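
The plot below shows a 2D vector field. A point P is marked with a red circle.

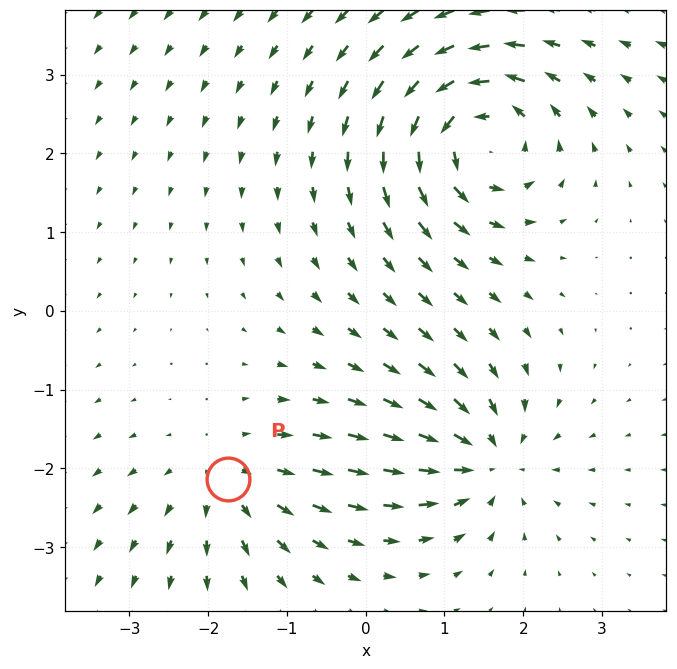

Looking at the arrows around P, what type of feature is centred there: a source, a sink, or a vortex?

source

At P (-1.8, -2.1) the arrows spread outward. Divergence about +3, curl ≈0 — positive divergence with near-zero curl is a source.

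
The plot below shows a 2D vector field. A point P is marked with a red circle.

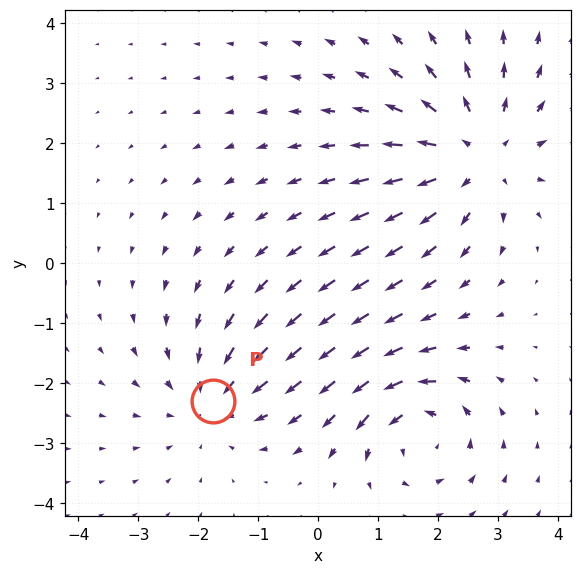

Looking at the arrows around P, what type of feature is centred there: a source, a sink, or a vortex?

sink

At P (-1.8, -2.3) the arrows converge inward. Divergence about -3, curl ≈0 — negative divergence with near-zero curl is a sink.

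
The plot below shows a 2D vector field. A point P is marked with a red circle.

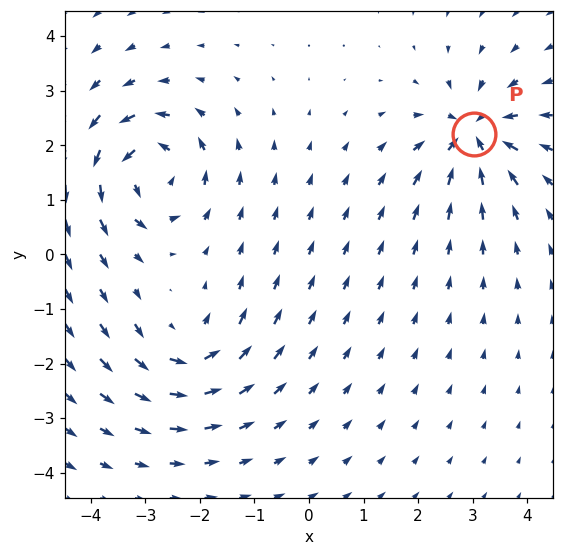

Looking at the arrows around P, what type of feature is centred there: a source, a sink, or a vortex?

At P (3.0, 2.2) the arrows converge inward. Divergence about -7, curl ≈0 — negative divergence with near-zero curl is a sink.

sink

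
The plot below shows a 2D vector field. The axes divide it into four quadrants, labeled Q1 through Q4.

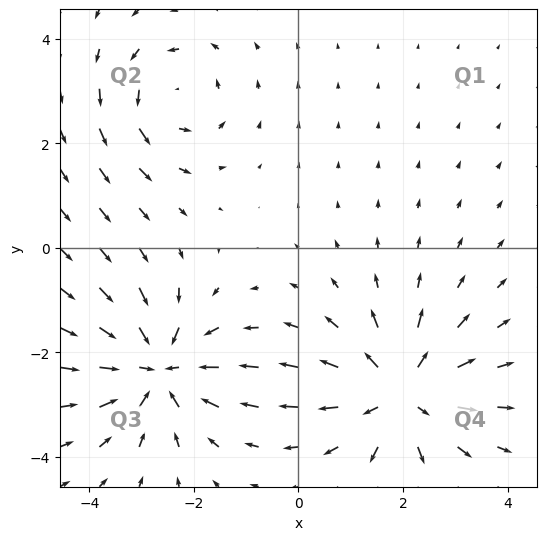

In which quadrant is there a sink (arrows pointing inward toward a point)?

The sink sits at approximately (-2.7, -2.3), which lies in quadrant Q3. The divergence there is about -4, negative as expected for a sink.

Q3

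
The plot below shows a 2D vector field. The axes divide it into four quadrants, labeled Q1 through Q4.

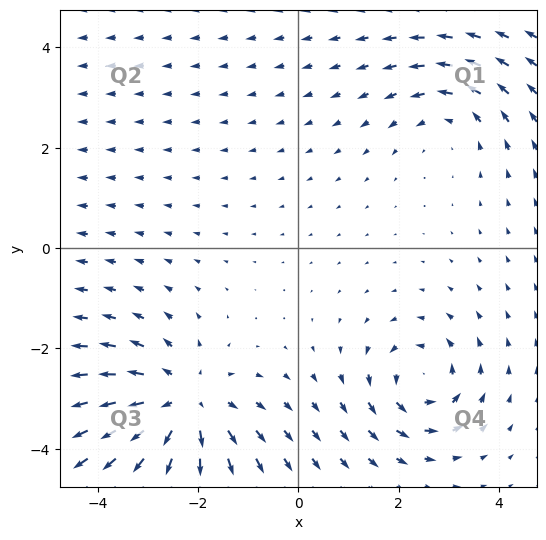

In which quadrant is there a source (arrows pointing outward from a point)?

The source sits at approximately (-2.3, -3.1), which lies in quadrant Q3. The divergence there is about +4, positive as expected for a source.

Q3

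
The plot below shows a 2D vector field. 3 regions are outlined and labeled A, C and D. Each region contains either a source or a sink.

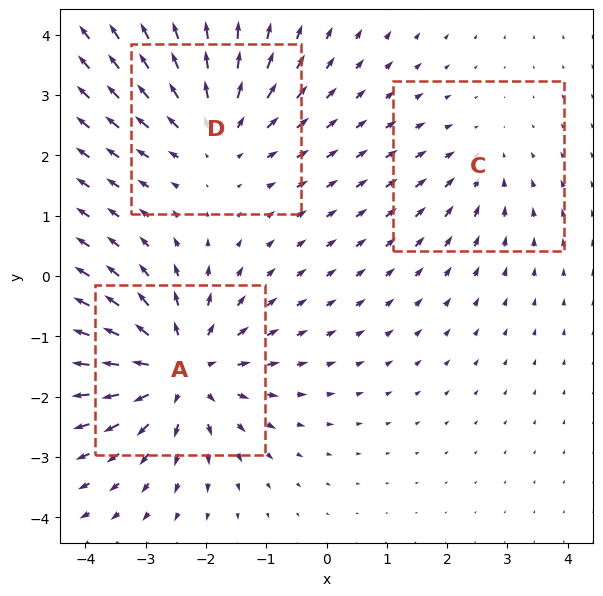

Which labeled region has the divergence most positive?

A

Divergence at each region's feature centre — A: about +5, C: about -2, D: about +3. Region A is most positive.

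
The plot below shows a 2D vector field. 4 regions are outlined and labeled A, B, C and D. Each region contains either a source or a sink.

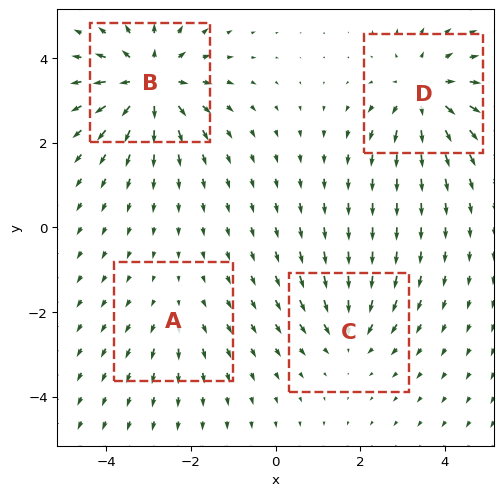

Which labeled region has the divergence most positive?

Divergence at each region's feature centre — A: about +2, B: about +7, C: about -4, D: about +5. Region B is most positive.

B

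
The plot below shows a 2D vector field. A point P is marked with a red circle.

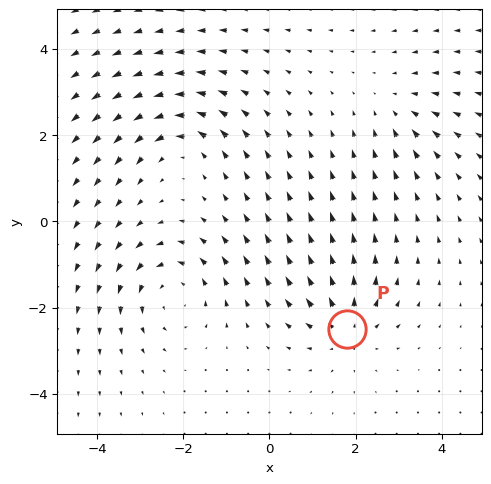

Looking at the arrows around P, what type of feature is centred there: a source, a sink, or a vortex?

source

At P (1.8, -2.5) the arrows spread outward. Divergence about +4, curl ≈0 — positive divergence with near-zero curl is a source.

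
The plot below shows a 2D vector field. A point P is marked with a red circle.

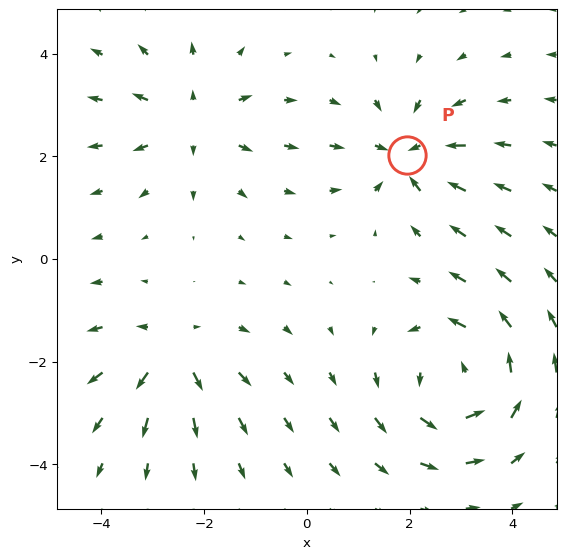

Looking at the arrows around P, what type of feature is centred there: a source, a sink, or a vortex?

sink

At P (1.9, 2.0) the arrows converge inward. Divergence about -4, curl ≈0 — negative divergence with near-zero curl is a sink.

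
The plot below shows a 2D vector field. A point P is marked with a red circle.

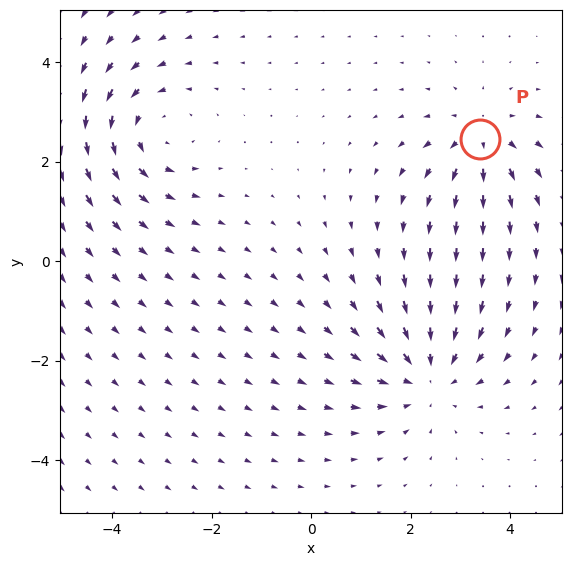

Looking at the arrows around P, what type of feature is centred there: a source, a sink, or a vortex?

At P (3.4, 2.5) the arrows spread outward. Divergence about +4, curl ≈0 — positive divergence with near-zero curl is a source.

source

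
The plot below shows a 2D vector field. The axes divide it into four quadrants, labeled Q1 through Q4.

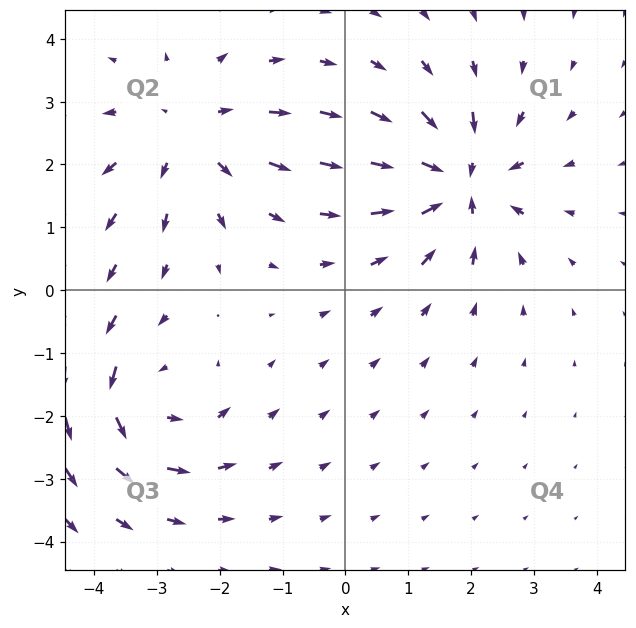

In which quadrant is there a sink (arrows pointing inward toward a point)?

The sink sits at approximately (1.8, 1.7), which lies in quadrant Q1. The divergence there is about -5, negative as expected for a sink.

Q1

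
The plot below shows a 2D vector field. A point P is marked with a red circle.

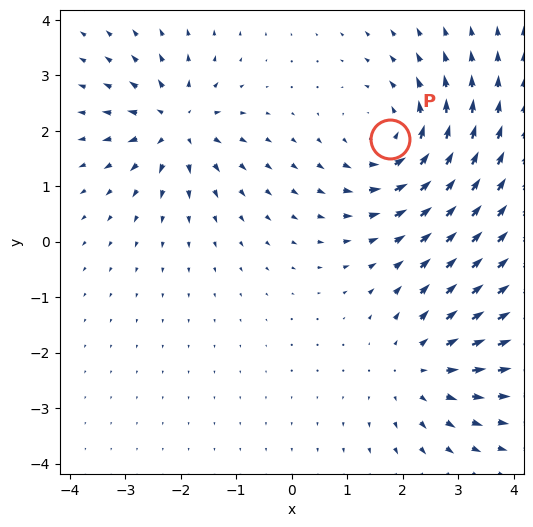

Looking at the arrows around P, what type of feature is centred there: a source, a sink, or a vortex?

vortex

At P (1.8, 1.9) the arrows circulate counterclockwise. Divergence ≈0, curl about +5 — near-zero divergence with nonzero curl is a vortex.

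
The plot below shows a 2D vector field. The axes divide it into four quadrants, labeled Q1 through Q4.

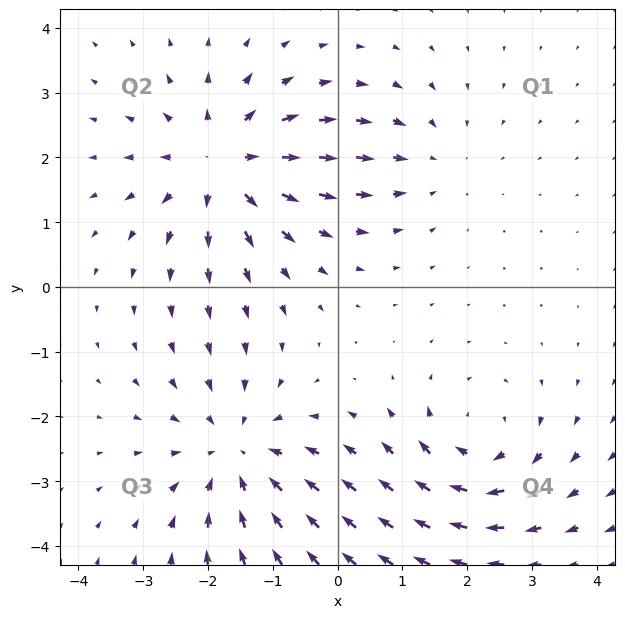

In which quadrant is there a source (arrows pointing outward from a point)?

The source sits at approximately (-1.8, 1.9), which lies in quadrant Q2. The divergence there is about +4, positive as expected for a source.

Q2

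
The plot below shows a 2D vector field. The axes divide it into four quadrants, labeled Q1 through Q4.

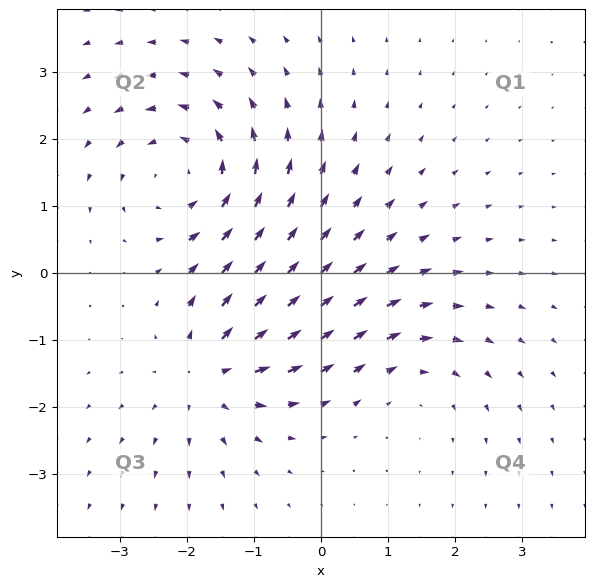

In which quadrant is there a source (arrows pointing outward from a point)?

The source sits at approximately (-1.7, -1.5), which lies in quadrant Q3. The divergence there is about +4, positive as expected for a source.

Q3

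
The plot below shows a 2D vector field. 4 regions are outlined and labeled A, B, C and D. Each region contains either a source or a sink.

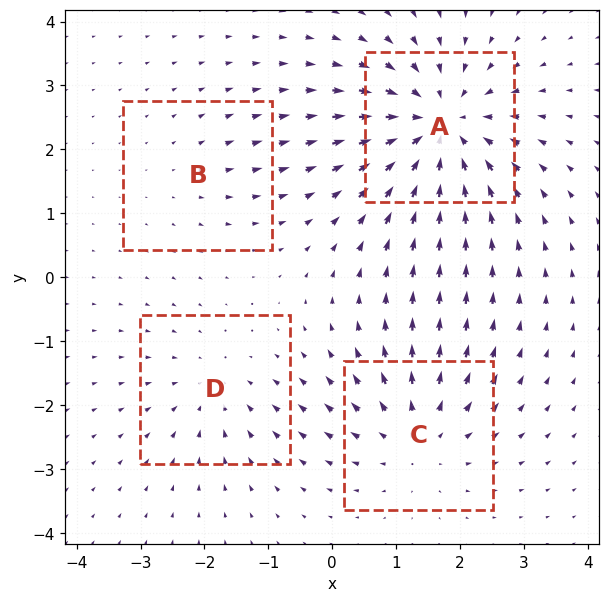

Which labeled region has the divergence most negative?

A

Divergence at each region's feature centre — A: about -7, B: about +2, C: about +4, D: about -3. Region A is most negative.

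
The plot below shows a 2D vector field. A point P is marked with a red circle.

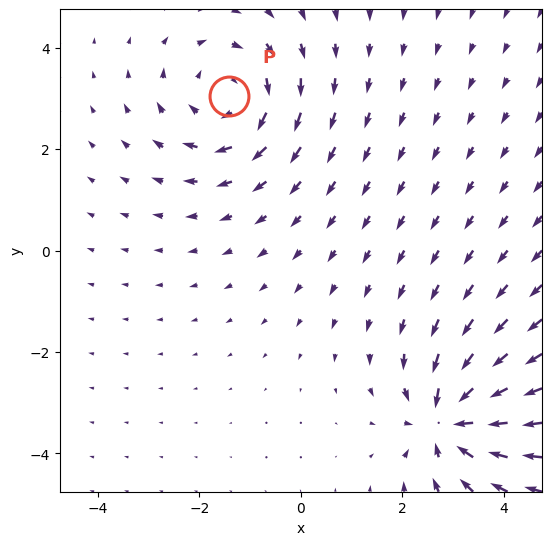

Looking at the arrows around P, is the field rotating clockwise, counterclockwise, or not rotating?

Near P at (-1.4, 3.0) the arrows circulate clockwise. The curl (z-component) there is about -3; negative curl means clockwise rotation.

clockwise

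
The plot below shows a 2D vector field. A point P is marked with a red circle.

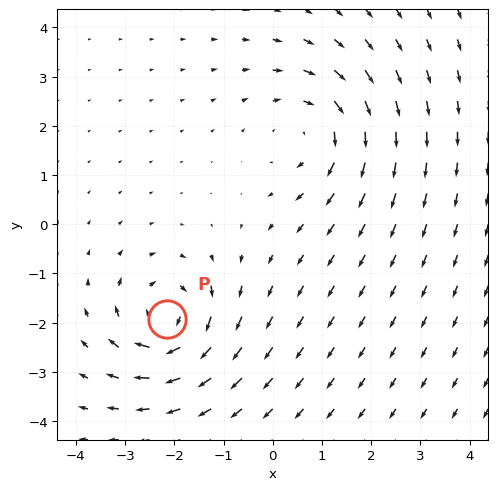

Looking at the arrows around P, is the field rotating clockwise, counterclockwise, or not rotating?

clockwise

Near P at (-2.1, -1.9) the arrows circulate clockwise. The curl (z-component) there is about -6; negative curl means clockwise rotation.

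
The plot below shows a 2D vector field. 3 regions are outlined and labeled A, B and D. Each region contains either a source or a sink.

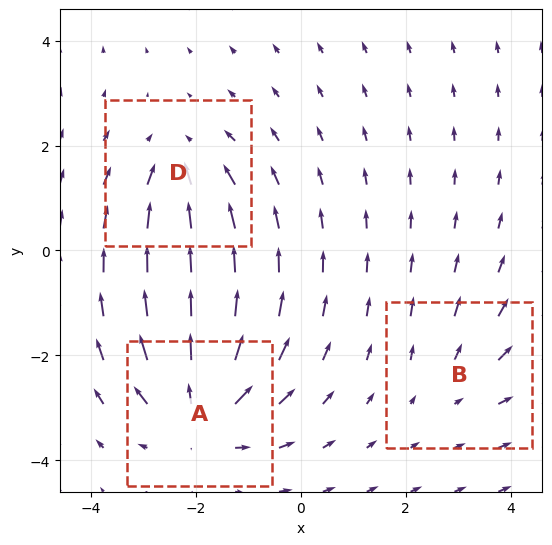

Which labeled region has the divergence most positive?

A

Divergence at each region's feature centre — A: about +4, B: about +2, D: about -3. Region A is most positive.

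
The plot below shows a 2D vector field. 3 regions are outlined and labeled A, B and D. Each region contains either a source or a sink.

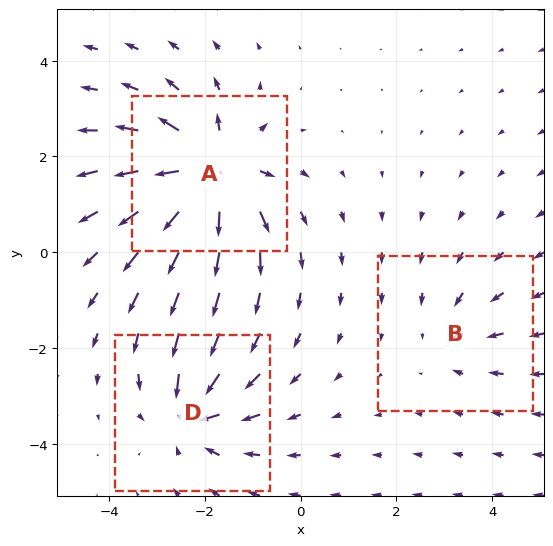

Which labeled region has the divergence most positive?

A

Divergence at each region's feature centre — A: about +6, B: about -2, D: about -4. Region A is most positive.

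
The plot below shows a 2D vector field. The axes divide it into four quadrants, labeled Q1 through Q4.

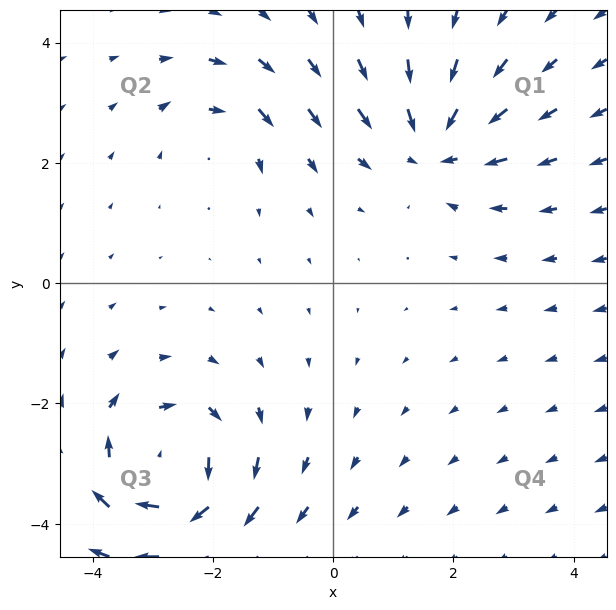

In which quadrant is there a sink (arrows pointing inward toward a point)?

Q1

The sink sits at approximately (1.7, 2.3), which lies in quadrant Q1. The divergence there is about -4, negative as expected for a sink.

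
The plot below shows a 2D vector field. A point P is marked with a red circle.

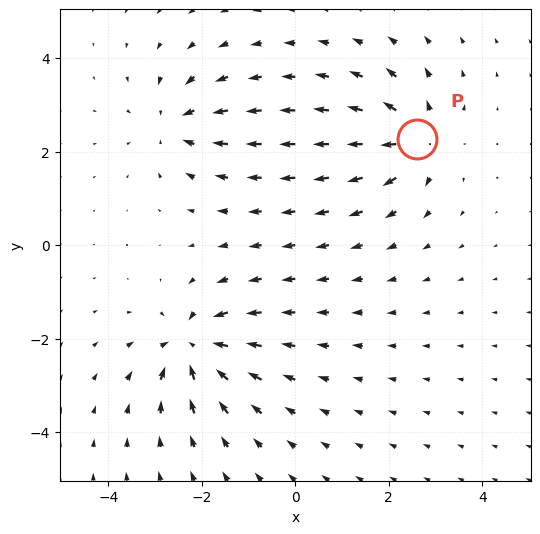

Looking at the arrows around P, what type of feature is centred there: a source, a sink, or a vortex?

At P (2.6, 2.3) the arrows spread outward. Divergence about +5, curl ≈0 — positive divergence with near-zero curl is a source.

source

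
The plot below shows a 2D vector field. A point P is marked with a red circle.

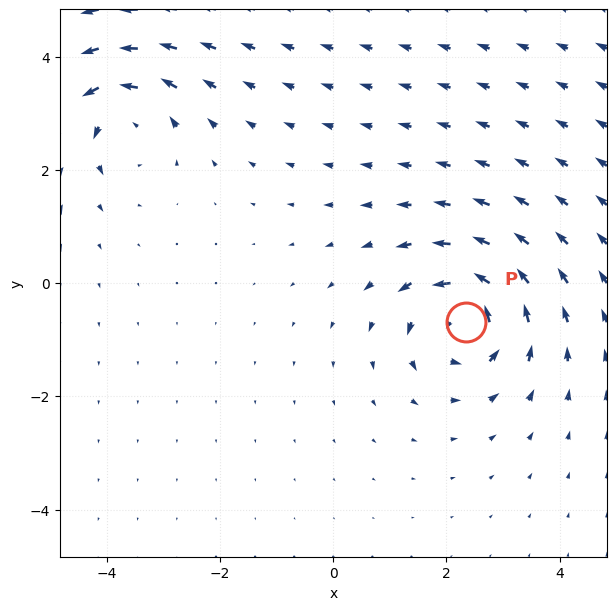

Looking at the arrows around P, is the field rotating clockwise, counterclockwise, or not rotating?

Near P at (2.4, -0.7) the arrows circulate counterclockwise. The curl (z-component) there is about +5; positive curl means counterclockwise rotation.

counterclockwise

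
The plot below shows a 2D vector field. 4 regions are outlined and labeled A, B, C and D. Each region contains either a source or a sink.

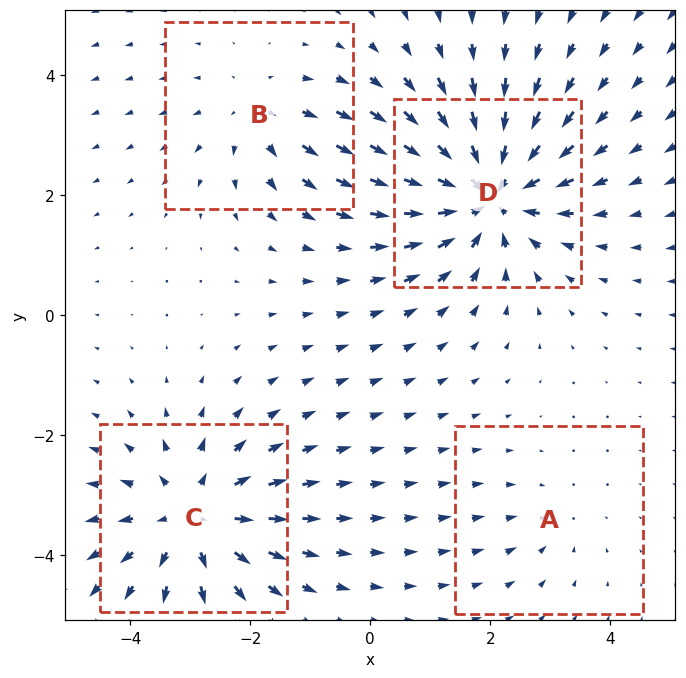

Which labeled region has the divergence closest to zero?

A

Divergence at each region's feature centre — A: about -2, B: about +3, C: about +5, D: about -6. Region A is closest to zero.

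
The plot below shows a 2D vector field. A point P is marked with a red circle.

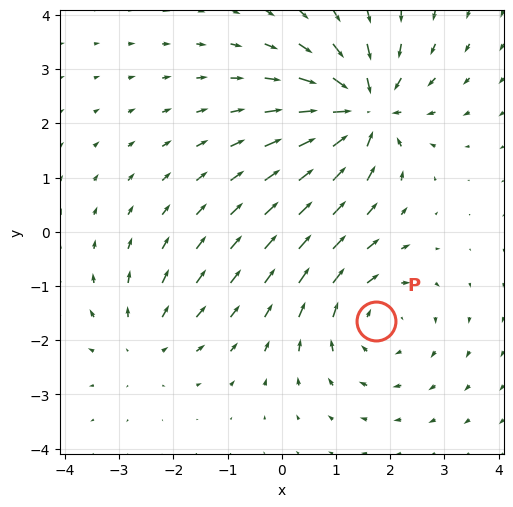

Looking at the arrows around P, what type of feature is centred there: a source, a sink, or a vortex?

At P (1.7, -1.7) the arrows circulate clockwise. Divergence ≈0, curl about -3 — near-zero divergence with nonzero curl is a vortex.

vortex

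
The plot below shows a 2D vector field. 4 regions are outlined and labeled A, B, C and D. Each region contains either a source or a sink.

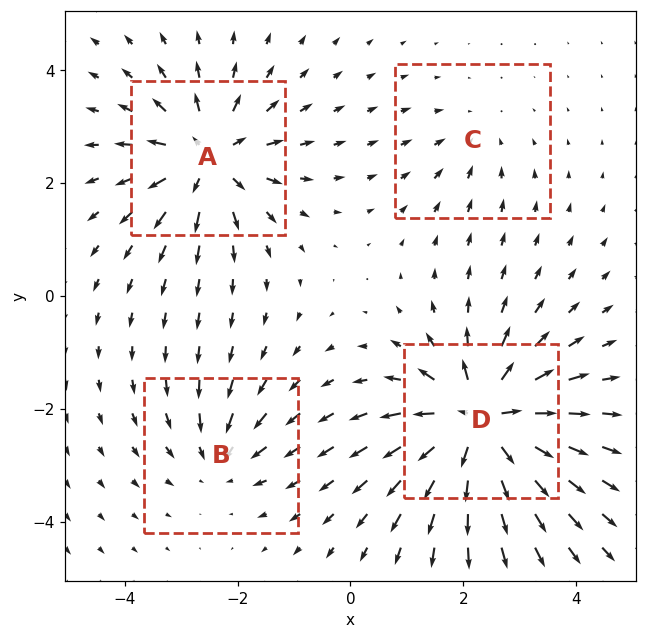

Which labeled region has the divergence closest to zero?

C

Divergence at each region's feature centre — A: about +6, B: about -4, C: about -2, D: about +8. Region C is closest to zero.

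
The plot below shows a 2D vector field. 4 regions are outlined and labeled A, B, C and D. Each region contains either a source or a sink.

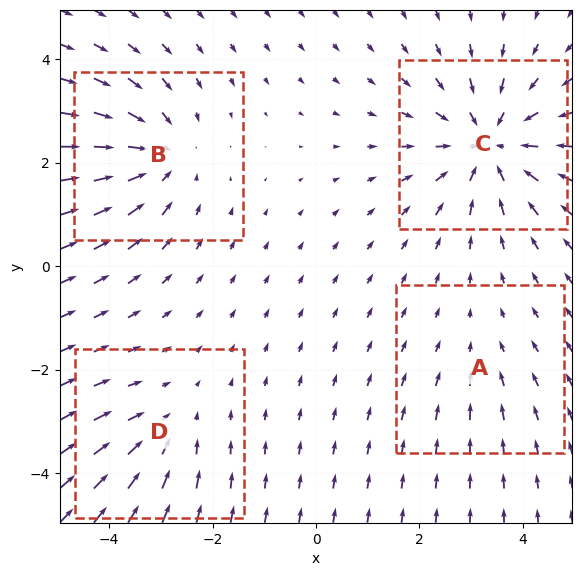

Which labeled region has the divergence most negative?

C

Divergence at each region's feature centre — A: about -2, B: about -4, C: about -6, D: about -3. Region C is most negative.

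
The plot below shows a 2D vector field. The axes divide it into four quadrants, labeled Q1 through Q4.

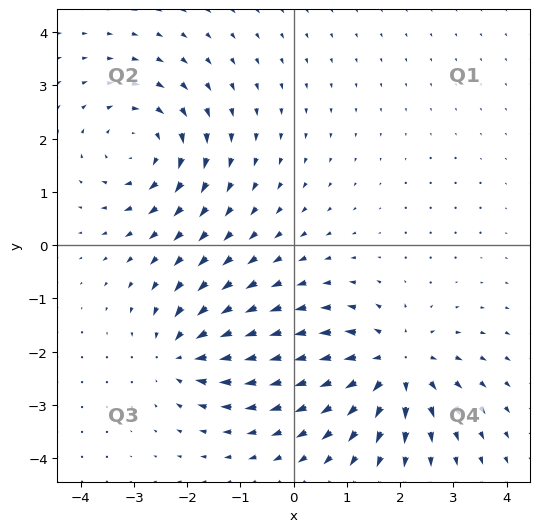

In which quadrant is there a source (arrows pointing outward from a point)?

The source sits at approximately (1.9, -2.2), which lies in quadrant Q4. The divergence there is about +6, positive as expected for a source.

Q4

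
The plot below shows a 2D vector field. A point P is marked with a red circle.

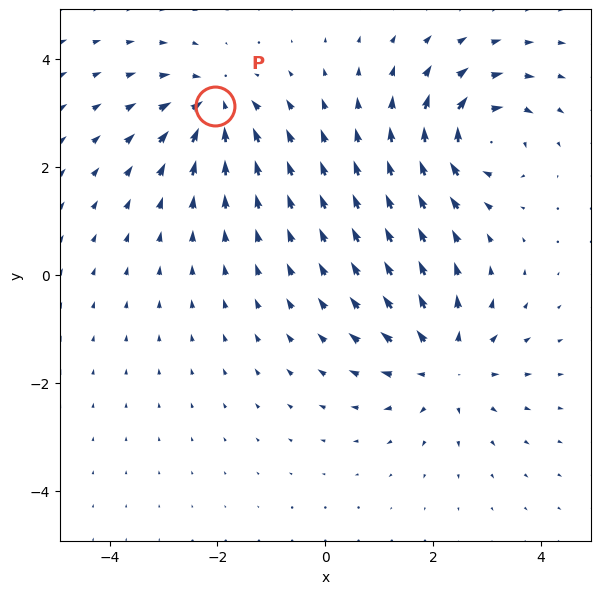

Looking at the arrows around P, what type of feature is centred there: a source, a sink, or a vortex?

sink

At P (-2.1, 3.1) the arrows converge inward. Divergence about -5, curl ≈0 — negative divergence with near-zero curl is a sink.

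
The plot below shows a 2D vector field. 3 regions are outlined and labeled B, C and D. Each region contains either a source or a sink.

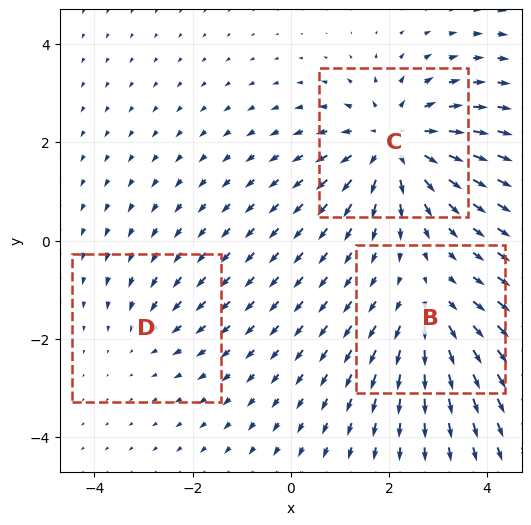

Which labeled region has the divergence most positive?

C

Divergence at each region's feature centre — B: about +3, C: about +5, D: about -2. Region C is most positive.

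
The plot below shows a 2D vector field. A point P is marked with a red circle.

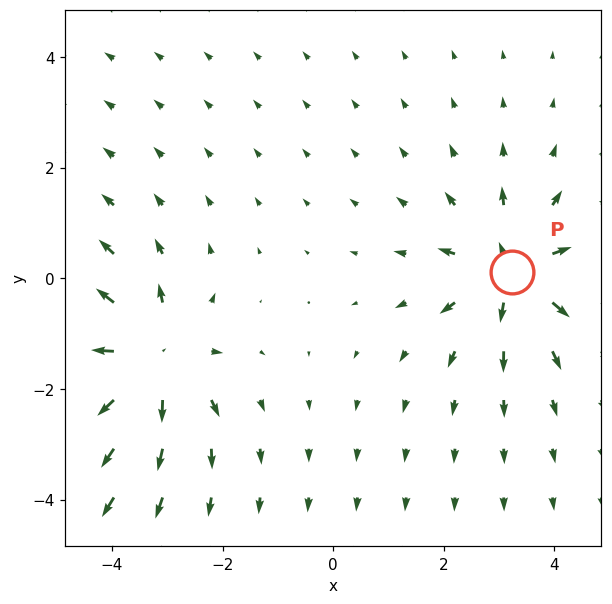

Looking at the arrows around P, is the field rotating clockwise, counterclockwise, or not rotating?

Near P at (3.2, 0.1) the arrows show no circulation. The curl there is ≈0.

not rotating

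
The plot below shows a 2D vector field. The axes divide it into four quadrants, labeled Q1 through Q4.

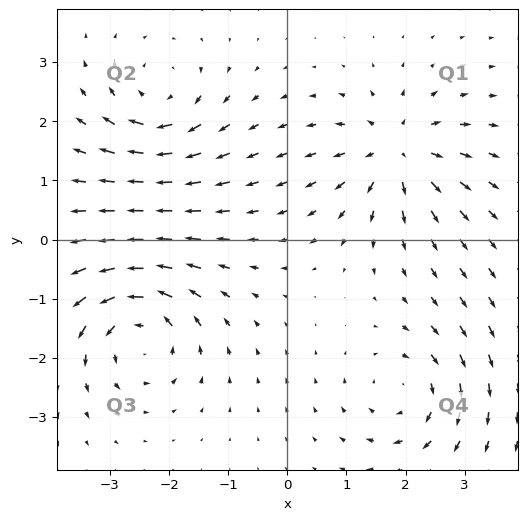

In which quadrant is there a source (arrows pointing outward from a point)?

Q1

The source sits at approximately (1.9, 1.5), which lies in quadrant Q1. The divergence there is about +6, positive as expected for a source.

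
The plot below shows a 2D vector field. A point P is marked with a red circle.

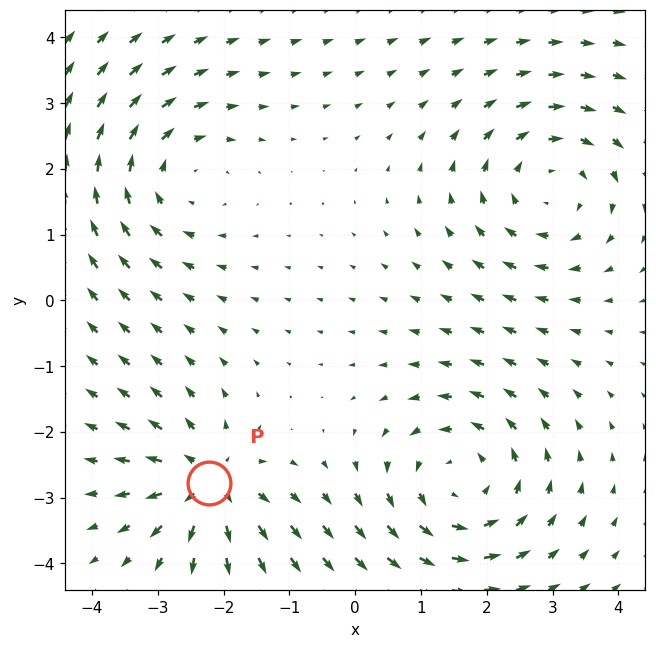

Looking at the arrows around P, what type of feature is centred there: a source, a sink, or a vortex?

source

At P (-2.2, -2.8) the arrows spread outward. Divergence about +5, curl ≈0 — positive divergence with near-zero curl is a source.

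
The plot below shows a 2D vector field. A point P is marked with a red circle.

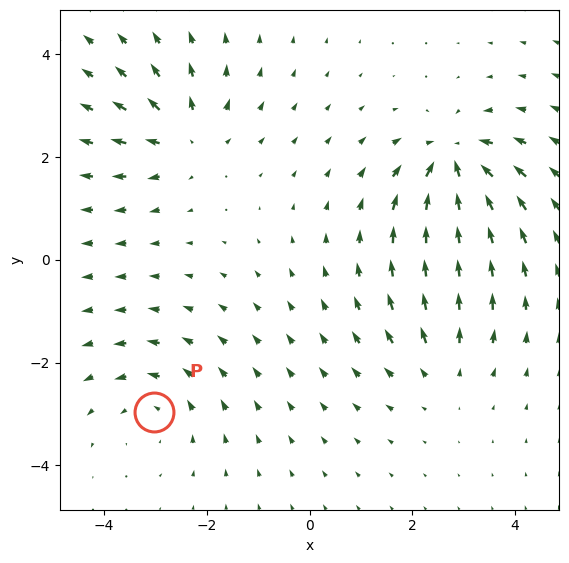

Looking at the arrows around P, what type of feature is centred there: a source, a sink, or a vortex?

At P (-3.0, -3.0) the arrows circulate counterclockwise. Divergence ≈0, curl about +3 — near-zero divergence with nonzero curl is a vortex.

vortex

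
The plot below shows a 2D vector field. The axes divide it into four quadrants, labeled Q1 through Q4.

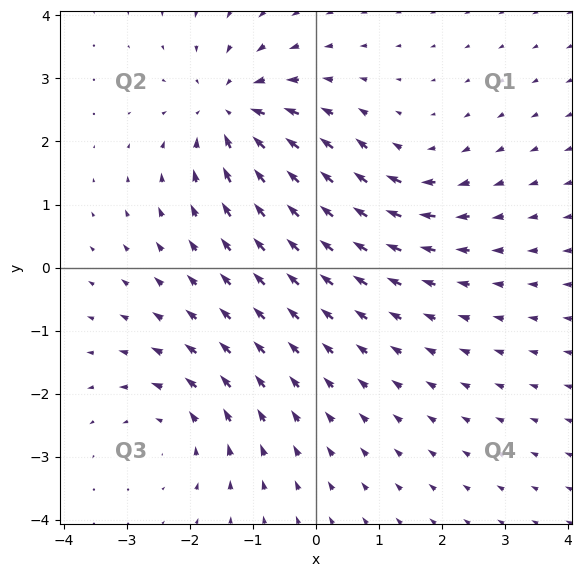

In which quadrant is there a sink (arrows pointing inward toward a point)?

Q2

The sink sits at approximately (-1.3, 2.5), which lies in quadrant Q2. The divergence there is about -5, negative as expected for a sink.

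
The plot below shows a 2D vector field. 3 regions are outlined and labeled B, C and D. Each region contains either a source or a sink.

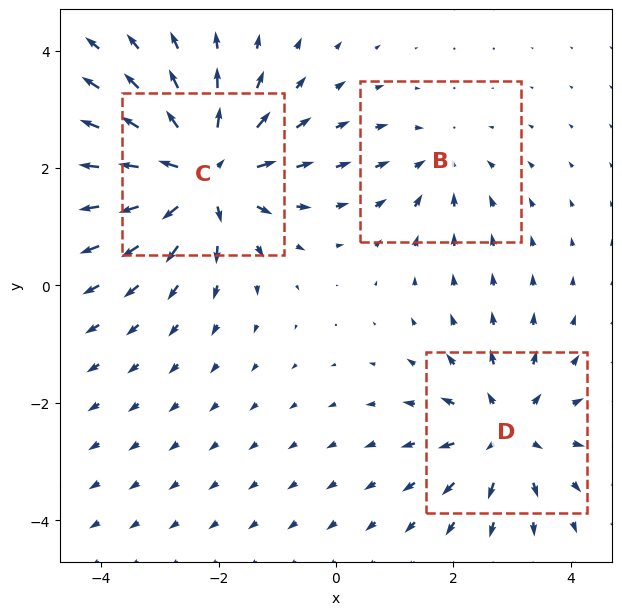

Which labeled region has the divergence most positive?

Divergence at each region's feature centre — B: about -2, C: about +5, D: about +3. Region C is most positive.

C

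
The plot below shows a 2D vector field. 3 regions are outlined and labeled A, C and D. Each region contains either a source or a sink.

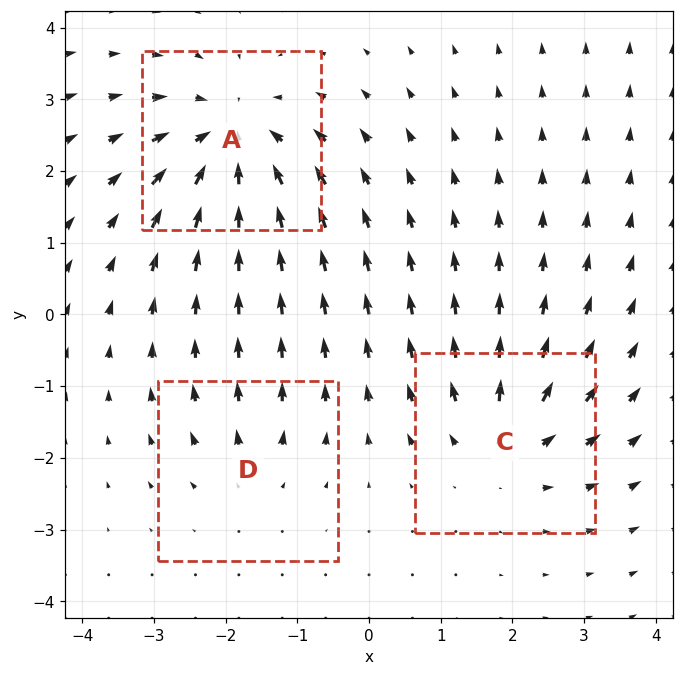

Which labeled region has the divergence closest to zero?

D

Divergence at each region's feature centre — A: about -5, C: about +4, D: about +2. Region D is closest to zero.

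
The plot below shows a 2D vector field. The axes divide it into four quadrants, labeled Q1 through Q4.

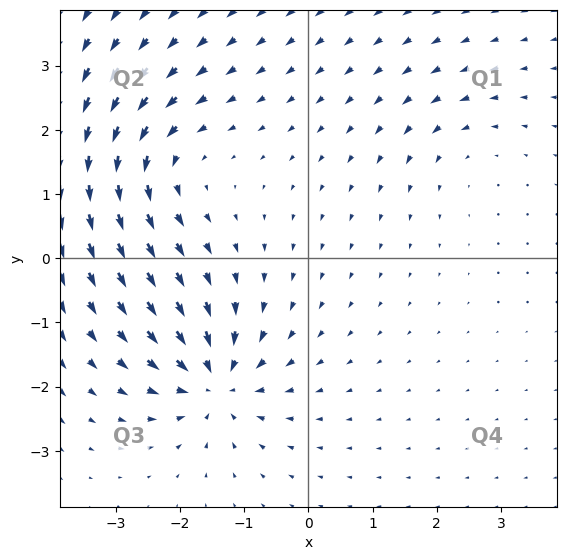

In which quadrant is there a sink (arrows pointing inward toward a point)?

The sink sits at approximately (-1.4, -1.9), which lies in quadrant Q3. The divergence there is about -6, negative as expected for a sink.

Q3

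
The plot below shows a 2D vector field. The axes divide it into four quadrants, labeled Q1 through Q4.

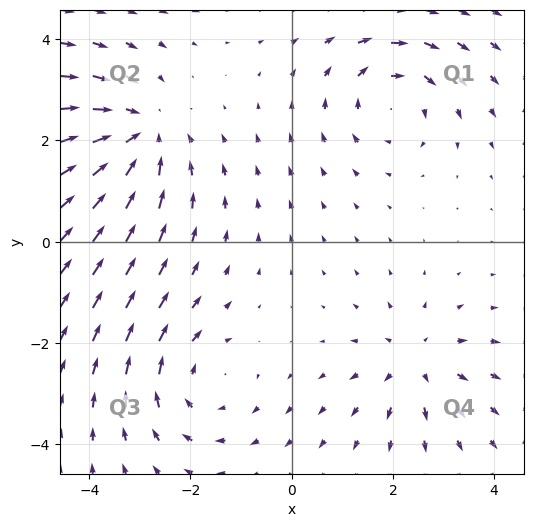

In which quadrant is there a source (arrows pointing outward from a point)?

Q4

The source sits at approximately (2.5, -2.4), which lies in quadrant Q4. The divergence there is about +3, positive as expected for a source.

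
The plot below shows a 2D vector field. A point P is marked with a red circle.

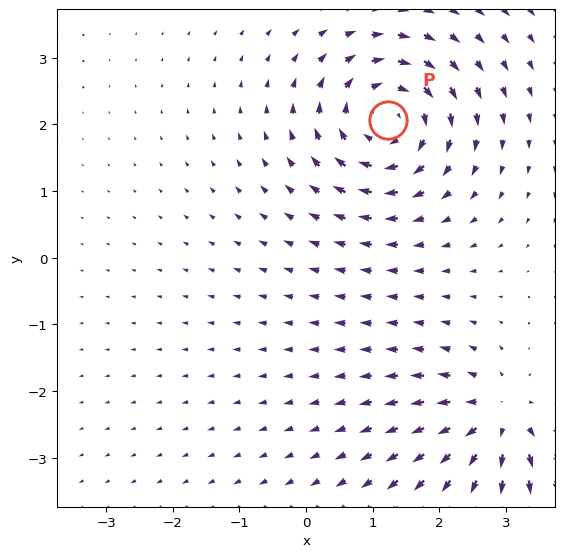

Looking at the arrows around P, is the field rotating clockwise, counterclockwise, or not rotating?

clockwise

Near P at (1.2, 2.1) the arrows circulate clockwise. The curl (z-component) there is about -6; negative curl means clockwise rotation.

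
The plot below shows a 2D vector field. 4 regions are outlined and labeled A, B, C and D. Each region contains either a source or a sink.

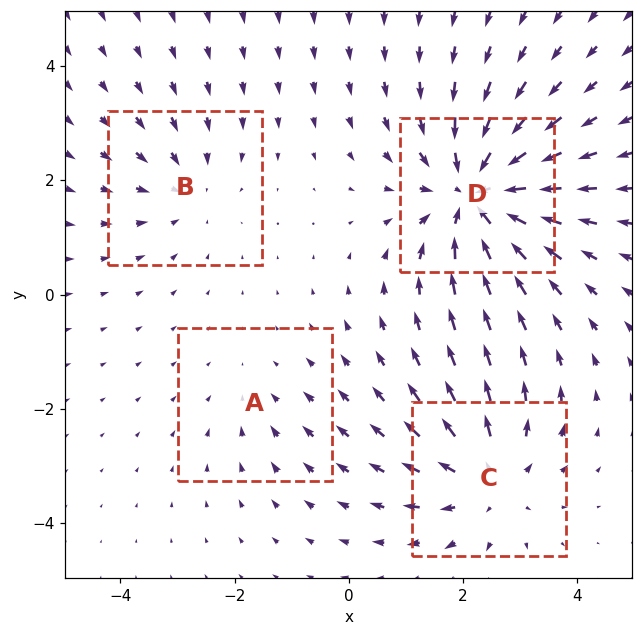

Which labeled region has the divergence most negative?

Divergence at each region's feature centre — A: about -2, B: about -3, C: about +4, D: about -7. Region D is most negative.

D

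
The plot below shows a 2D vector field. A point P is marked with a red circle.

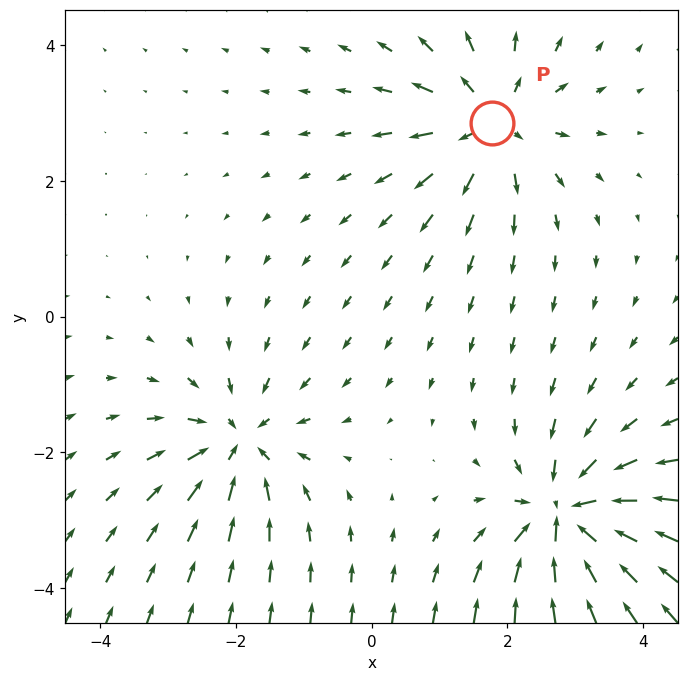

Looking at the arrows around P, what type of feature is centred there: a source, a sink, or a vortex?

At P (1.8, 2.9) the arrows spread outward. Divergence about +4, curl ≈0 — positive divergence with near-zero curl is a source.

source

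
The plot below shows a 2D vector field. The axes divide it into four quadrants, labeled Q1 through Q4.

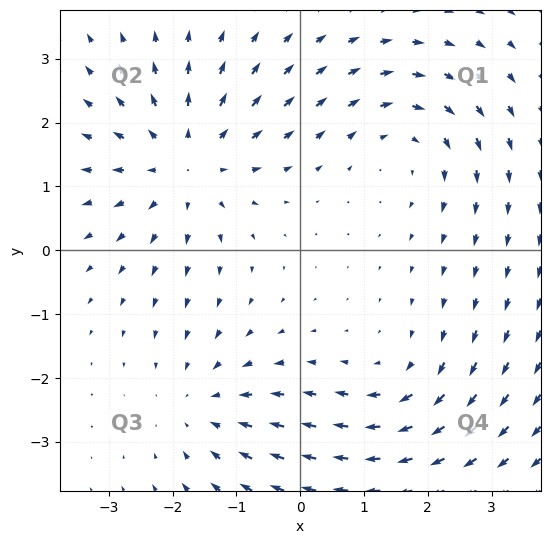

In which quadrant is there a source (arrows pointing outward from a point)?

The source sits at approximately (-1.8, 1.4), which lies in quadrant Q2. The divergence there is about +4, positive as expected for a source.

Q2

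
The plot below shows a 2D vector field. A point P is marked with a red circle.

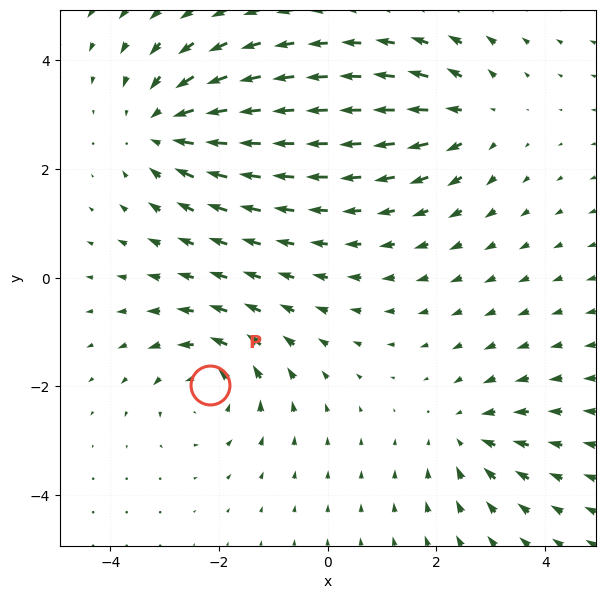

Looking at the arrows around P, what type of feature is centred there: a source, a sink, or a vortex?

At P (-2.2, -2.0) the arrows circulate counterclockwise. Divergence ≈0, curl about +4 — near-zero divergence with nonzero curl is a vortex.

vortex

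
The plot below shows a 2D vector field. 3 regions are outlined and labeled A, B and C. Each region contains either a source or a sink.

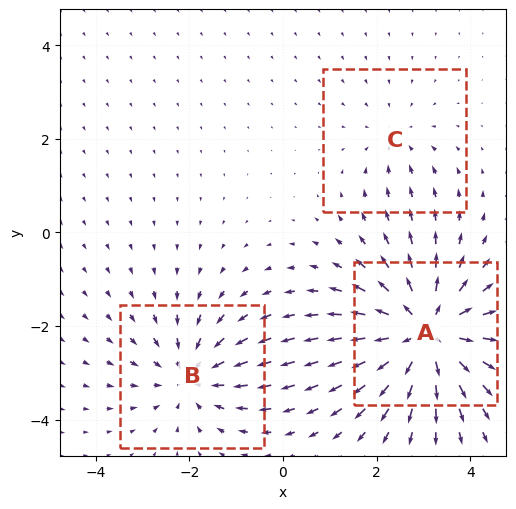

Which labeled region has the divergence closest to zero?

C

Divergence at each region's feature centre — A: about +5, B: about -3, C: about -2. Region C is closest to zero.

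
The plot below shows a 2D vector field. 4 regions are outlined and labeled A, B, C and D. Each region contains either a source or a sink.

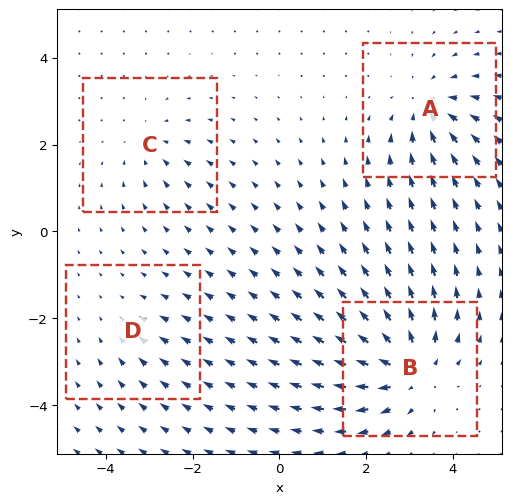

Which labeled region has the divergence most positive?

B

Divergence at each region's feature centre — A: about -6, B: about +8, C: about -3, D: about -2. Region B is most positive.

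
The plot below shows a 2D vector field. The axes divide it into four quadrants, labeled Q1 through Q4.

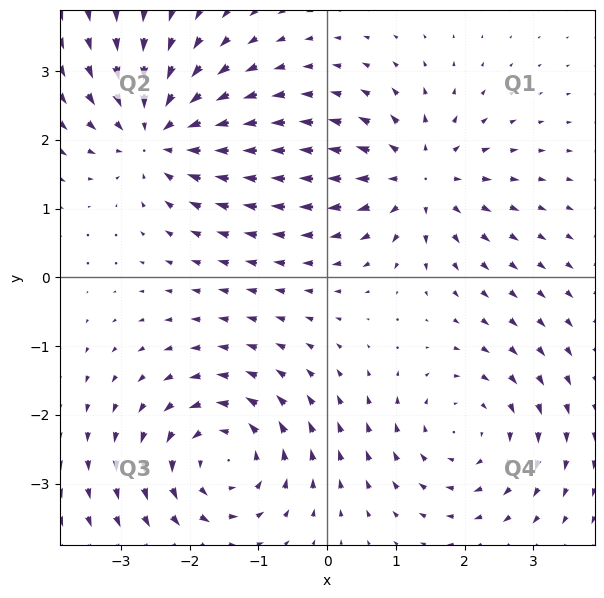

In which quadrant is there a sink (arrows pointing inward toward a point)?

Q2

The sink sits at approximately (-2.5, 2.1), which lies in quadrant Q2. The divergence there is about -5, negative as expected for a sink.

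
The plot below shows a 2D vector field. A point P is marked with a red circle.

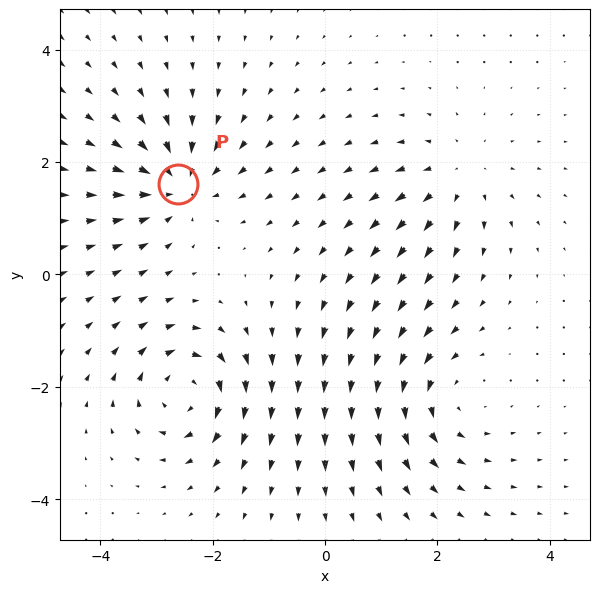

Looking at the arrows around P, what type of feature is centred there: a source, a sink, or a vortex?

sink

At P (-2.6, 1.6) the arrows converge inward. Divergence about -5, curl ≈0 — negative divergence with near-zero curl is a sink.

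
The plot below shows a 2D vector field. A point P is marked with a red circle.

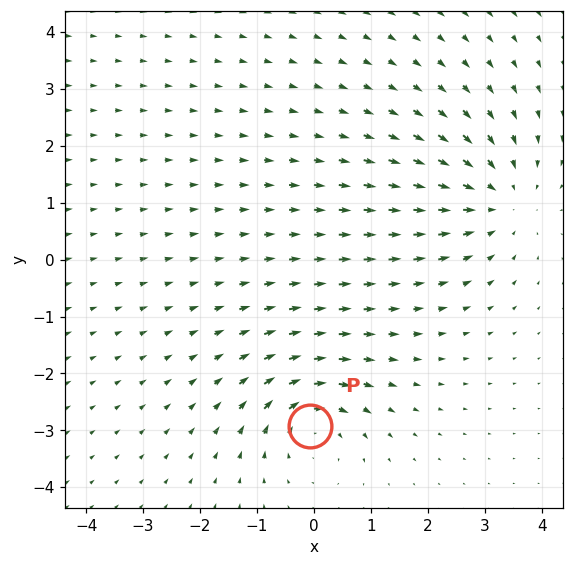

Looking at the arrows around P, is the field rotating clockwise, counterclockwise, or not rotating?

clockwise

Near P at (-0.1, -2.9) the arrows circulate clockwise. The curl (z-component) there is about -4; negative curl means clockwise rotation.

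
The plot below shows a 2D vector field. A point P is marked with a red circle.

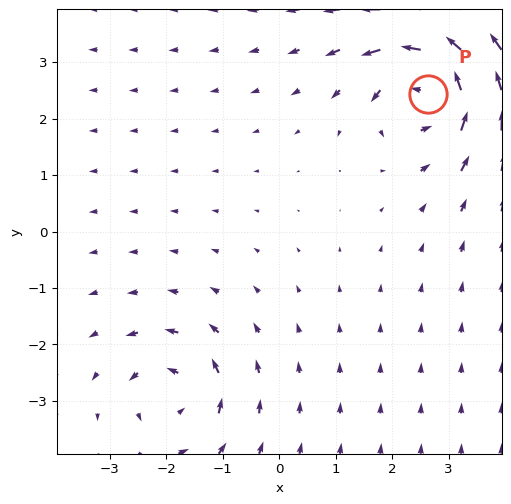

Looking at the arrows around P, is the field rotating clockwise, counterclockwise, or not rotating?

Near P at (2.6, 2.4) the arrows circulate counterclockwise. The curl (z-component) there is about +7; positive curl means counterclockwise rotation.

counterclockwise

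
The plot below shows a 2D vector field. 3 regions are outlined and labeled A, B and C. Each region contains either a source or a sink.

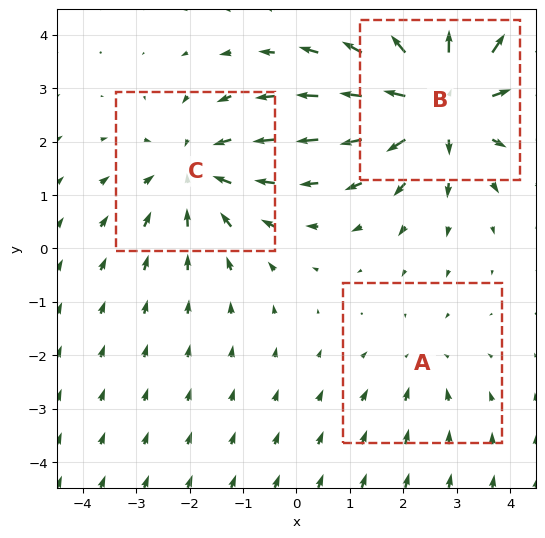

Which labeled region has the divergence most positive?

Divergence at each region's feature centre — A: about -2, B: about +4, C: about -3. Region B is most positive.

B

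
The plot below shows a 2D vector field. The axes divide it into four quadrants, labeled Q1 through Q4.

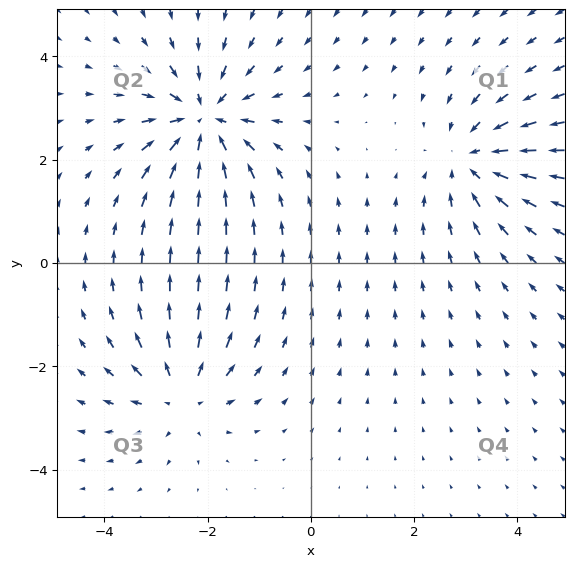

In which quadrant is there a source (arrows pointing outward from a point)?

Q3

The source sits at approximately (-2.5, -2.5), which lies in quadrant Q3. The divergence there is about +4, positive as expected for a source.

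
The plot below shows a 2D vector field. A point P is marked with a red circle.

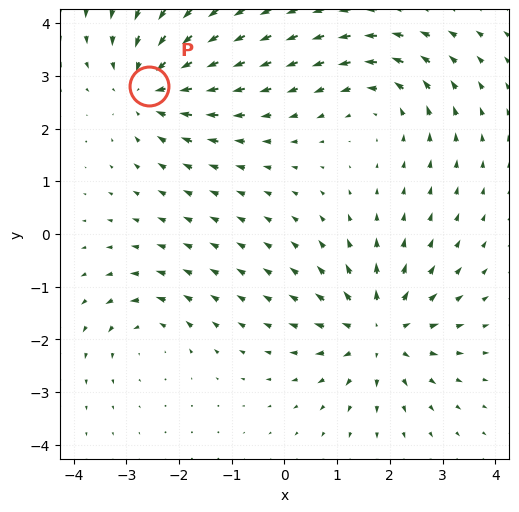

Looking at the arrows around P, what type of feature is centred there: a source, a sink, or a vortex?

At P (-2.6, 2.8) the arrows converge inward. Divergence about -5, curl ≈0 — negative divergence with near-zero curl is a sink.

sink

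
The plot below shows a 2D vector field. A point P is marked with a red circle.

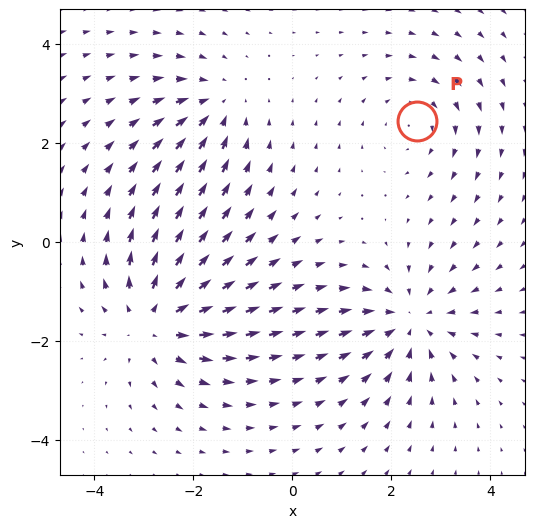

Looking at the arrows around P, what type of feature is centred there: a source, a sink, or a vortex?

At P (2.5, 2.4) the arrows circulate clockwise. Divergence ≈0, curl about -2 — near-zero divergence with nonzero curl is a vortex.

vortex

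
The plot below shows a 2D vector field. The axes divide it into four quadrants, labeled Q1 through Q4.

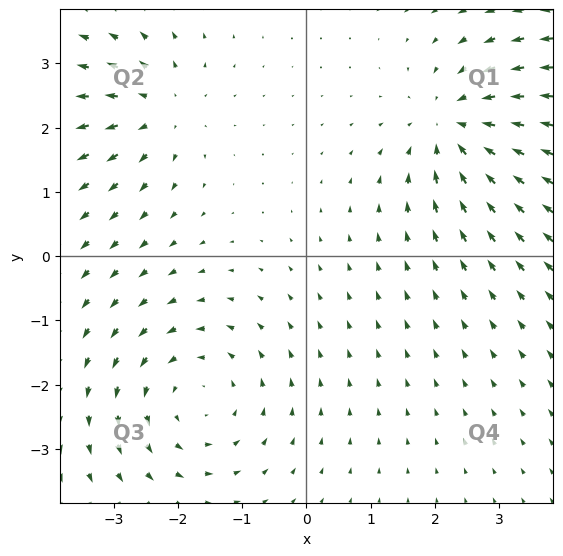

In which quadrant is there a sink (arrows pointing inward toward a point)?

Q1

The sink sits at approximately (2.3, 2.0), which lies in quadrant Q1. The divergence there is about -4, negative as expected for a sink.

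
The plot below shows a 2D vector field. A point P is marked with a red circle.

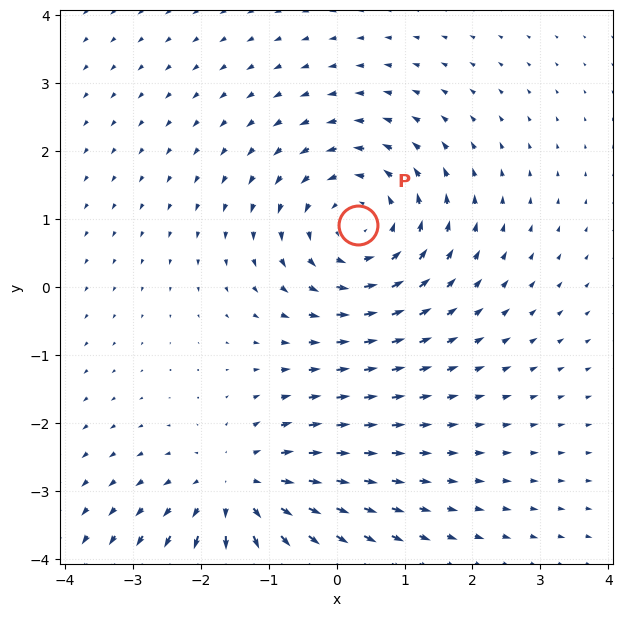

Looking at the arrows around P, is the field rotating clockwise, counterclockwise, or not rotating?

counterclockwise

Near P at (0.3, 0.9) the arrows circulate counterclockwise. The curl (z-component) there is about +4; positive curl means counterclockwise rotation.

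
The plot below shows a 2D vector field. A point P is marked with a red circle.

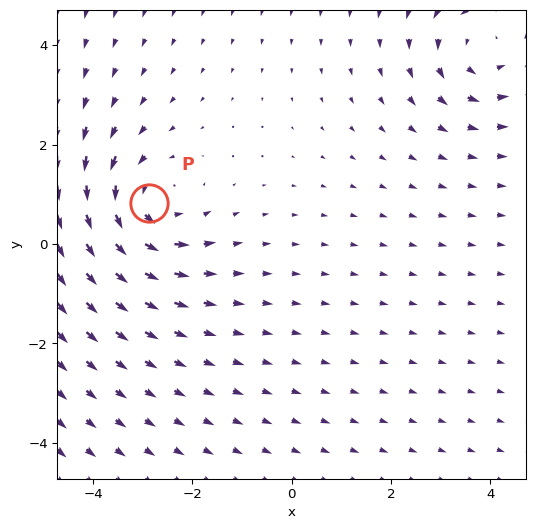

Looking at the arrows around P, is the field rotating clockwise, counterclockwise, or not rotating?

counterclockwise

Near P at (-2.9, 0.8) the arrows circulate counterclockwise. The curl (z-component) there is about +3; positive curl means counterclockwise rotation.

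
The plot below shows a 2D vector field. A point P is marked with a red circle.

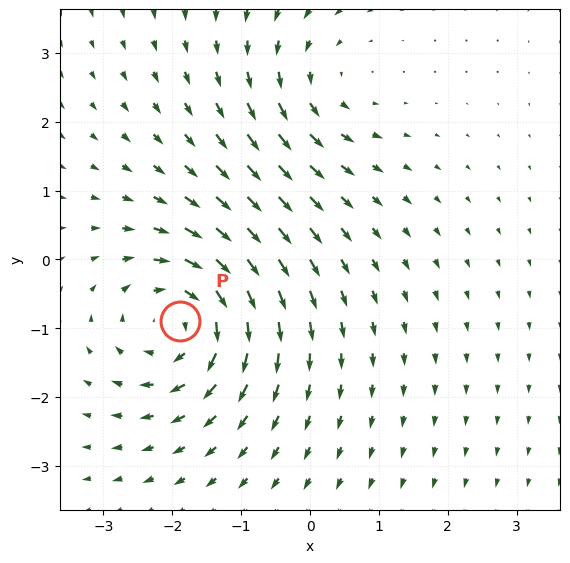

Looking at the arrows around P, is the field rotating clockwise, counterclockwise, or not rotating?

clockwise

Near P at (-1.9, -0.9) the arrows circulate clockwise. The curl (z-component) there is about -5; negative curl means clockwise rotation.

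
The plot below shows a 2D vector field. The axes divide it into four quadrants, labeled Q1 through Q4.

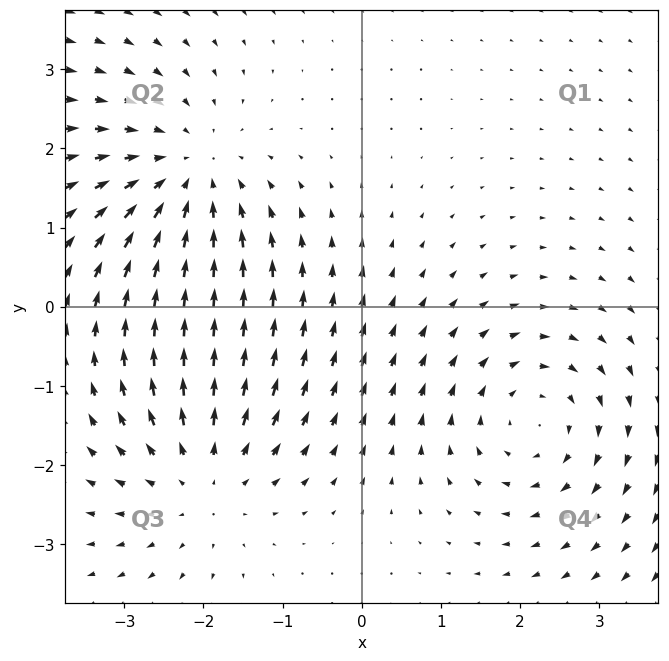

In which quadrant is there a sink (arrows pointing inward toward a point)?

Q2

The sink sits at approximately (-2.2, 1.7), which lies in quadrant Q2. The divergence there is about -4, negative as expected for a sink.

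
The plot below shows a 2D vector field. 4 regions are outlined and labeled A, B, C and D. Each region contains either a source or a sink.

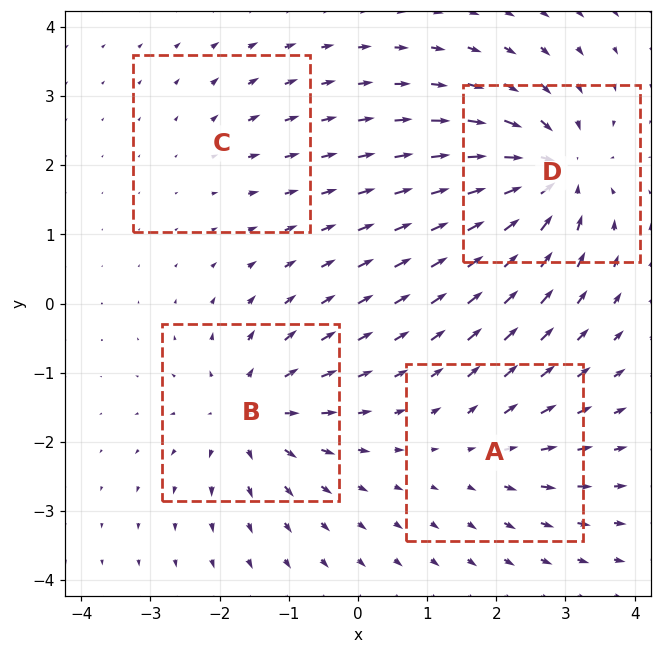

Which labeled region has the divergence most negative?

Divergence at each region's feature centre — A: about +3, B: about +6, C: about +2, D: about -7. Region D is most negative.

D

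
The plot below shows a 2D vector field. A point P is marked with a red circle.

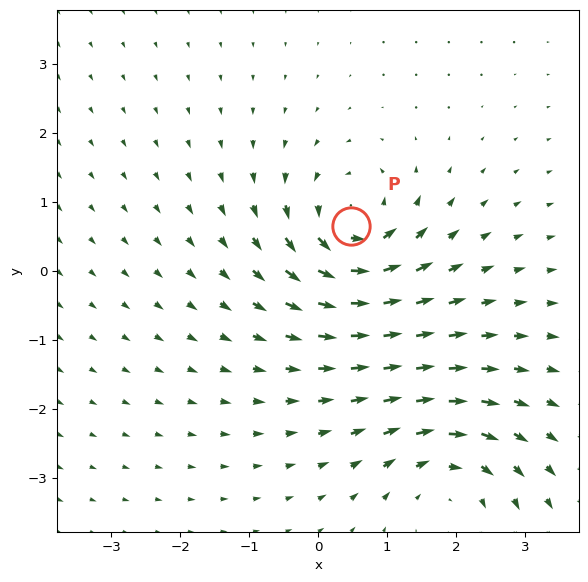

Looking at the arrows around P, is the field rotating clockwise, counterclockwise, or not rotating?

Near P at (0.5, 0.6) the arrows circulate counterclockwise. The curl (z-component) there is about +6; positive curl means counterclockwise rotation.

counterclockwise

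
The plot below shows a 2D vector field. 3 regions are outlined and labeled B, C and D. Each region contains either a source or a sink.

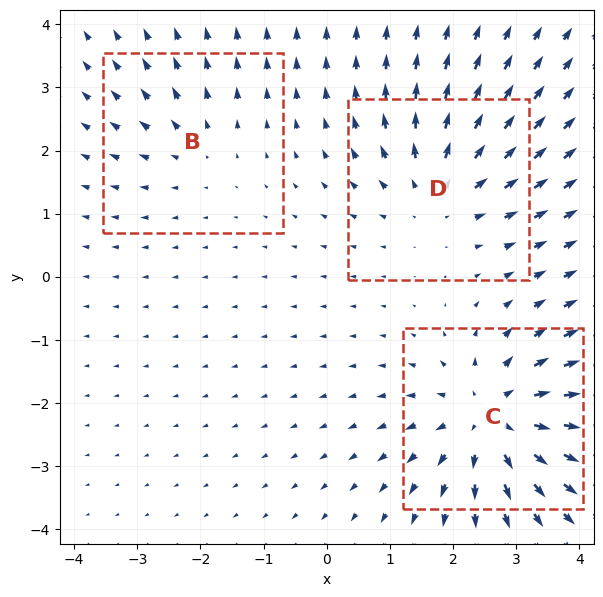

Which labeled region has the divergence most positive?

C

Divergence at each region's feature centre — B: about +2, C: about +5, D: about +3. Region C is most positive.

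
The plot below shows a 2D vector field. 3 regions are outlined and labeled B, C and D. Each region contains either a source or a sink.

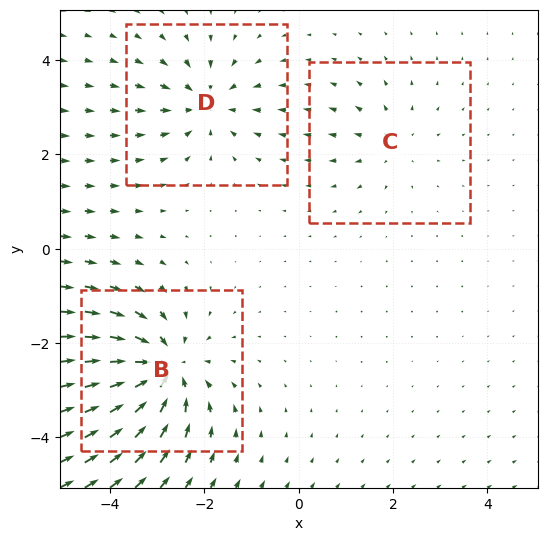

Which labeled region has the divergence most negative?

Divergence at each region's feature centre — B: about -6, C: about +2, D: about -4. Region B is most negative.

B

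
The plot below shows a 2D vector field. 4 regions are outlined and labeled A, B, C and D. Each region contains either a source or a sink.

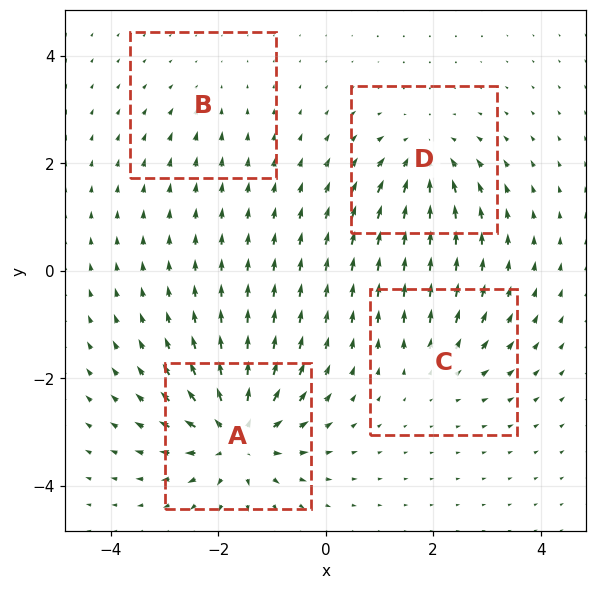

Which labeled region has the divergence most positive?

Divergence at each region's feature centre — A: about +8, B: about -2, C: about +3, D: about -5. Region A is most positive.

A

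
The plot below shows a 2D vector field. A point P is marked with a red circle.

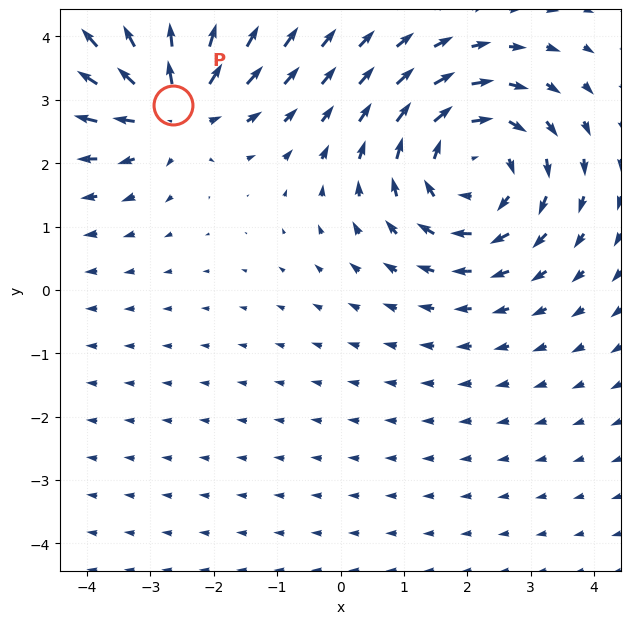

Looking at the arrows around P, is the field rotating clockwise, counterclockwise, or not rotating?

not rotating

Near P at (-2.6, 2.9) the arrows show no circulation. The curl there is ≈0.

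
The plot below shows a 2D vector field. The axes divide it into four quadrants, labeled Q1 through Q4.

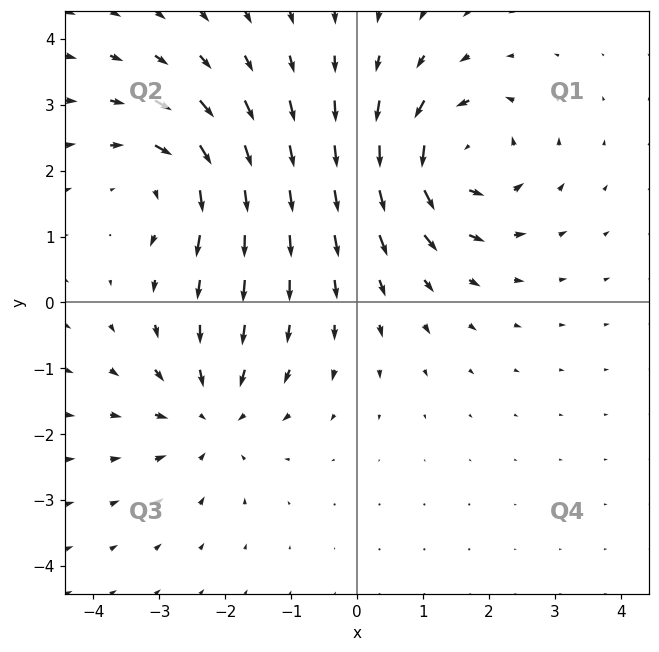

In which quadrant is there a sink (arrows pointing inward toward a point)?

The sink sits at approximately (-2.2, -1.7), which lies in quadrant Q3. The divergence there is about -4, negative as expected for a sink.

Q3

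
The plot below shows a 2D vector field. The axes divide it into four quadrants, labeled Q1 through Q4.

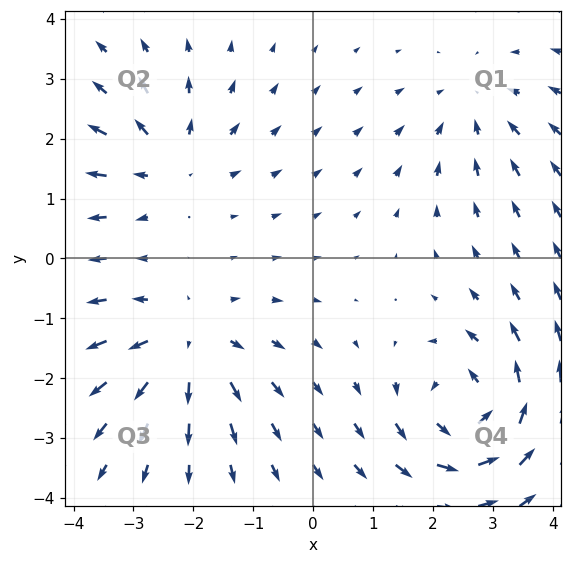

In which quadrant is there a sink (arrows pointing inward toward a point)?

The sink sits at approximately (2.7, 2.5), which lies in quadrant Q1. The divergence there is about -2, negative as expected for a sink.

Q1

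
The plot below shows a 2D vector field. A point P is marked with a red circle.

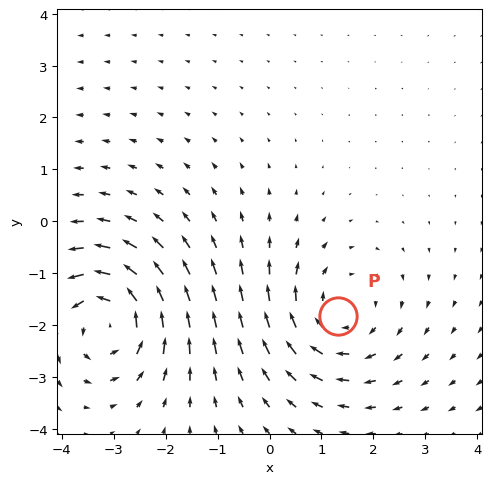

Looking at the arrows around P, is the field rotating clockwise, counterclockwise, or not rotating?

clockwise

Near P at (1.3, -1.8) the arrows circulate clockwise. The curl (z-component) there is about -3; negative curl means clockwise rotation.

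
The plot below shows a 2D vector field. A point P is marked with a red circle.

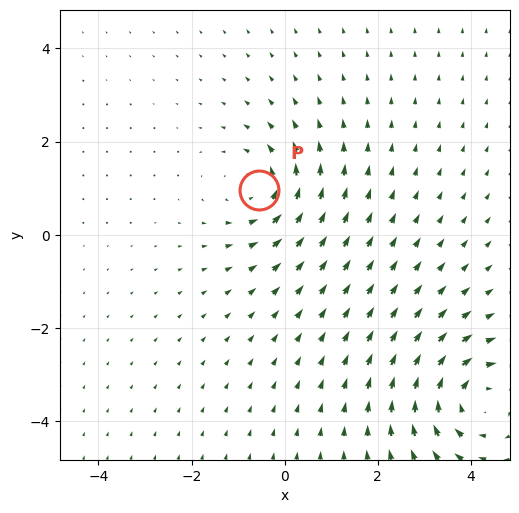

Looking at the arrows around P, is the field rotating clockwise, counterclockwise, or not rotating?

Near P at (-0.6, 1.0) the arrows circulate counterclockwise. The curl (z-component) there is about +3; positive curl means counterclockwise rotation.

counterclockwise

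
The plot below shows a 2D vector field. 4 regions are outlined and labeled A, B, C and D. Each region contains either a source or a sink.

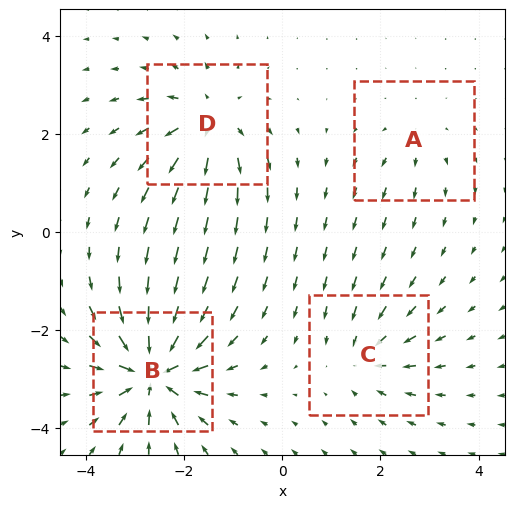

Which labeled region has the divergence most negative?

B

Divergence at each region's feature centre — A: about +3, B: about -9, C: about -4, D: about +6. Region B is most negative.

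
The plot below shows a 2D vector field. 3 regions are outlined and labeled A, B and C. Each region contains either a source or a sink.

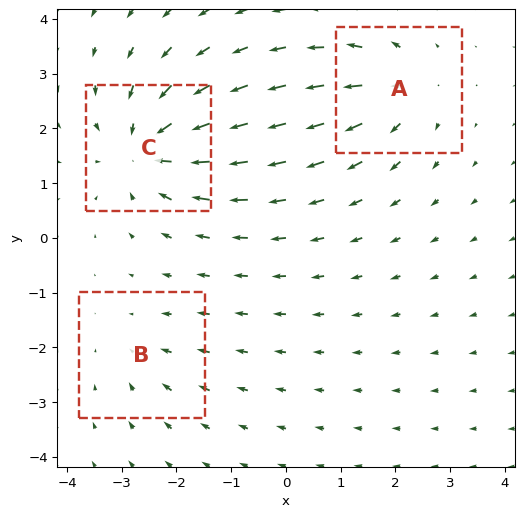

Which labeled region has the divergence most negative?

C

Divergence at each region's feature centre — A: about +3, B: about -2, C: about -5. Region C is most negative.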